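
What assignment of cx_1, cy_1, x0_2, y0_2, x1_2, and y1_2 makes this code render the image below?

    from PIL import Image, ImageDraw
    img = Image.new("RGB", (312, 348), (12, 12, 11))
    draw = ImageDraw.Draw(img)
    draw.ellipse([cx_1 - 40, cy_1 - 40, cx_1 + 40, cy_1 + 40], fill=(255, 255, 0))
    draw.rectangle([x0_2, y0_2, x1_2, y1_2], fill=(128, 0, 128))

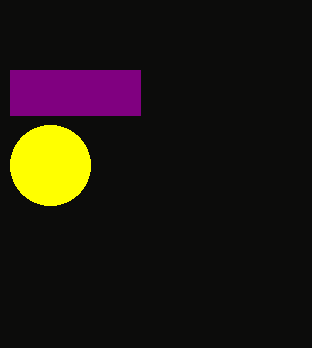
cx_1 = 50, cy_1 = 165, x0_2 = 10, y0_2 = 70, x1_2 = 140, y1_2 = 115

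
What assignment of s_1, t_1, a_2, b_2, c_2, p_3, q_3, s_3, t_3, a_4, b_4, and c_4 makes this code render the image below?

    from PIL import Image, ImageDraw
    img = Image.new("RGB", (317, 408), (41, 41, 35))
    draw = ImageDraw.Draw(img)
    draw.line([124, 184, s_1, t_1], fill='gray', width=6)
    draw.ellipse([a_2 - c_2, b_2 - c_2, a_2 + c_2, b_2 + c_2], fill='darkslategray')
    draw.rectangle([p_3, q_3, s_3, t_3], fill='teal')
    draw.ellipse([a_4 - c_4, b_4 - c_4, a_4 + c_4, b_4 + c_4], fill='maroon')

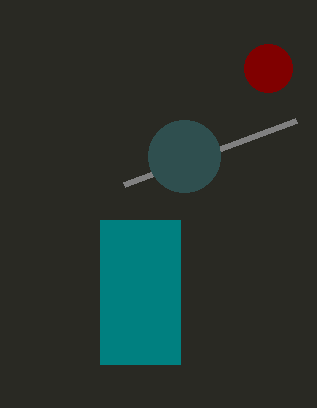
s_1 = 296; t_1 = 120; a_2 = 184; b_2 = 156; c_2 = 36; p_3 = 100; q_3 = 220; s_3 = 180; t_3 = 364; a_4 = 268; b_4 = 68; c_4 = 24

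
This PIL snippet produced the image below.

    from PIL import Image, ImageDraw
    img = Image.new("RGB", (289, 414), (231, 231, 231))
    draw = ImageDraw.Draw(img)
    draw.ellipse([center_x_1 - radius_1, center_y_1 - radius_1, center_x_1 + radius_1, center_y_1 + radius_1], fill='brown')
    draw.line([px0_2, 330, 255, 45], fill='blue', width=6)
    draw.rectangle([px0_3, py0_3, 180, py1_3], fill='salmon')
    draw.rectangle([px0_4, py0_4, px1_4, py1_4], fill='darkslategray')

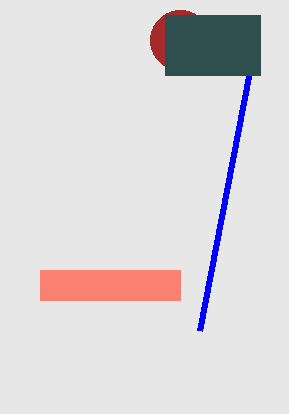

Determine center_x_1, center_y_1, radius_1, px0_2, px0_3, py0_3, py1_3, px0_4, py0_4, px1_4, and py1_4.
center_x_1 = 180; center_y_1 = 40; radius_1 = 30; px0_2 = 200; px0_3 = 40; py0_3 = 270; py1_3 = 300; px0_4 = 165; py0_4 = 15; px1_4 = 260; py1_4 = 75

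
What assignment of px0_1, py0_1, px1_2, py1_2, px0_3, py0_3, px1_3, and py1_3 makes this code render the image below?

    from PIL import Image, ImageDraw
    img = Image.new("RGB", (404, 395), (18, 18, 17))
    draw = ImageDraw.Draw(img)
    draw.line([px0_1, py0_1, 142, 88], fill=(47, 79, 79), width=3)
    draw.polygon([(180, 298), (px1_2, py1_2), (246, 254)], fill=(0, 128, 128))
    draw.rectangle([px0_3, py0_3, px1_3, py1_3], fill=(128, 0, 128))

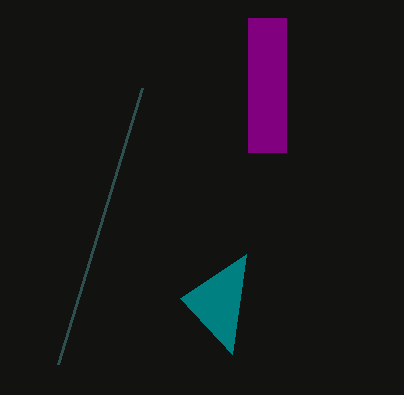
px0_1 = 58, py0_1 = 364, px1_2 = 232, py1_2 = 354, px0_3 = 248, py0_3 = 18, px1_3 = 286, py1_3 = 152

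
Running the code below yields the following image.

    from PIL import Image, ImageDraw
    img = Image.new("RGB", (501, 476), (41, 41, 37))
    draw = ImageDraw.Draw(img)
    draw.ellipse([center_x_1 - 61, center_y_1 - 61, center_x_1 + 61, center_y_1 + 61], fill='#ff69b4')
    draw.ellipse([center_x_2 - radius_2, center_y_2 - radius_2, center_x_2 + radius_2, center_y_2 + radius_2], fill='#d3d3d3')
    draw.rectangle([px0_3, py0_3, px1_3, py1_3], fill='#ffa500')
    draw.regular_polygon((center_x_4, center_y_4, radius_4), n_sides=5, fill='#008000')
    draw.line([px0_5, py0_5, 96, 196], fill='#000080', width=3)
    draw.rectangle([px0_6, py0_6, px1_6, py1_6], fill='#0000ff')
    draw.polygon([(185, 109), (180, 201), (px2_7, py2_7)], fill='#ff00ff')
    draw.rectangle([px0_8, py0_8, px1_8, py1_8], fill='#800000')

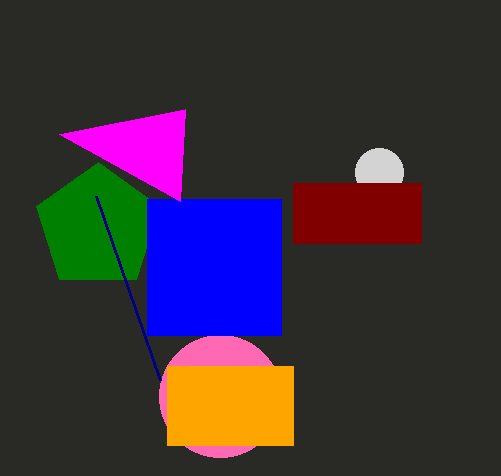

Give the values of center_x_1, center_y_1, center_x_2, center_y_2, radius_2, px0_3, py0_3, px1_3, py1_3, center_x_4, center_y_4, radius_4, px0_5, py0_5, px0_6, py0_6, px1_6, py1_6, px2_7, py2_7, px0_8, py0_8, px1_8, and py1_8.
center_x_1 = 220, center_y_1 = 396, center_x_2 = 379, center_y_2 = 172, radius_2 = 24, px0_3 = 167, py0_3 = 366, px1_3 = 293, py1_3 = 445, center_x_4 = 98, center_y_4 = 227, radius_4 = 65, px0_5 = 160, py0_5 = 380, px0_6 = 147, py0_6 = 199, px1_6 = 281, py1_6 = 335, px2_7 = 59, py2_7 = 134, px0_8 = 293, py0_8 = 183, px1_8 = 421, py1_8 = 243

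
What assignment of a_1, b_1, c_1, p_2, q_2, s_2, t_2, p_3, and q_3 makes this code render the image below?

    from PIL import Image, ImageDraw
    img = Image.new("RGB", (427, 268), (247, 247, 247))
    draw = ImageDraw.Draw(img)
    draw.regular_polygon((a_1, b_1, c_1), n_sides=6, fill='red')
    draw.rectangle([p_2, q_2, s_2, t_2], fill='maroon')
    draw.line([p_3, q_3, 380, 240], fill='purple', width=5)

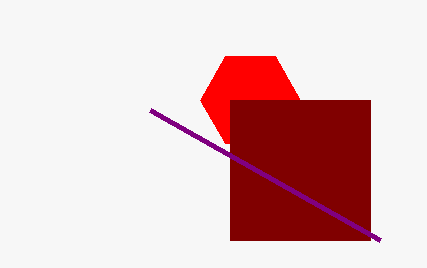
a_1 = 250; b_1 = 100; c_1 = 50; p_2 = 230; q_2 = 100; s_2 = 370; t_2 = 240; p_3 = 150; q_3 = 110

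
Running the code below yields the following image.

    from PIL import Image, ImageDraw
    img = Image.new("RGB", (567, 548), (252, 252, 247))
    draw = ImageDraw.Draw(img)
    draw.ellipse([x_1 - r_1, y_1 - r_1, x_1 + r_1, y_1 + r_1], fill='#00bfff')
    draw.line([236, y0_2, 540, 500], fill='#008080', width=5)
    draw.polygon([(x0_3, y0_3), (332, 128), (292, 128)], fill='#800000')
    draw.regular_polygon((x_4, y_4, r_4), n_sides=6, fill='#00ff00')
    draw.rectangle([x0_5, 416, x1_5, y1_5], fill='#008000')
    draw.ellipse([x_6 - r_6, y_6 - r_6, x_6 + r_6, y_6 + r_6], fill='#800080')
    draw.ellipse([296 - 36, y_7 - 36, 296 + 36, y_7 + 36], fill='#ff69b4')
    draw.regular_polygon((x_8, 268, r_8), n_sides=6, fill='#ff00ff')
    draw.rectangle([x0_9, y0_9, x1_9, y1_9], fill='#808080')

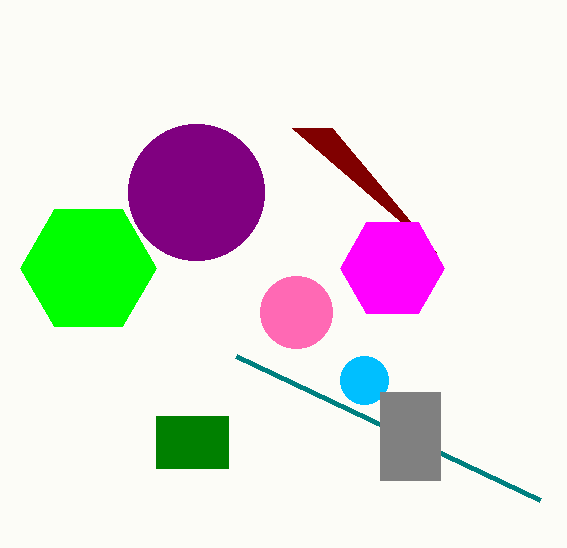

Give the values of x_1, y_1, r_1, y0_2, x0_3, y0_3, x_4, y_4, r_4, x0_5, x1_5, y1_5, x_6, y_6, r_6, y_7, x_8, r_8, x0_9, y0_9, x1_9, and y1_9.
x_1 = 364, y_1 = 380, r_1 = 24, y0_2 = 356, x0_3 = 436, y0_3 = 252, x_4 = 88, y_4 = 268, r_4 = 68, x0_5 = 156, x1_5 = 228, y1_5 = 468, x_6 = 196, y_6 = 192, r_6 = 68, y_7 = 312, x_8 = 392, r_8 = 52, x0_9 = 380, y0_9 = 392, x1_9 = 440, y1_9 = 480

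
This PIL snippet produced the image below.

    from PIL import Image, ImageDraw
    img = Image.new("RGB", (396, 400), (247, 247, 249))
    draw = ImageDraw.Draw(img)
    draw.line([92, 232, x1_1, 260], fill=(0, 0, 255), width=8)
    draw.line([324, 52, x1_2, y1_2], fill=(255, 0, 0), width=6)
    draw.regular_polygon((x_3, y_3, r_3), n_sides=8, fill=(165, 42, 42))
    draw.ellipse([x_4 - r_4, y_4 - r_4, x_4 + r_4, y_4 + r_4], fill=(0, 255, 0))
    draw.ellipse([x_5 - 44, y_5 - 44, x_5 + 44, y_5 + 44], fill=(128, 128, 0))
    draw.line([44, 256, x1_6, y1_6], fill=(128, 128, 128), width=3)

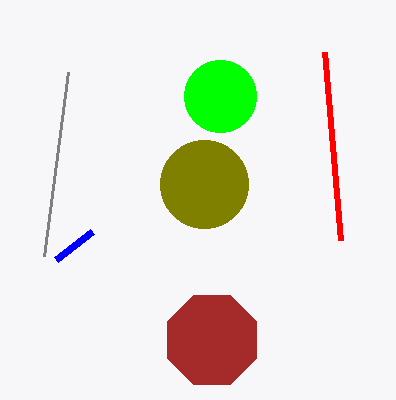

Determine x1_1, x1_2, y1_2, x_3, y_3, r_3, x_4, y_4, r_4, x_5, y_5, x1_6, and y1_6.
x1_1 = 56, x1_2 = 340, y1_2 = 240, x_3 = 212, y_3 = 340, r_3 = 48, x_4 = 220, y_4 = 96, r_4 = 36, x_5 = 204, y_5 = 184, x1_6 = 68, y1_6 = 72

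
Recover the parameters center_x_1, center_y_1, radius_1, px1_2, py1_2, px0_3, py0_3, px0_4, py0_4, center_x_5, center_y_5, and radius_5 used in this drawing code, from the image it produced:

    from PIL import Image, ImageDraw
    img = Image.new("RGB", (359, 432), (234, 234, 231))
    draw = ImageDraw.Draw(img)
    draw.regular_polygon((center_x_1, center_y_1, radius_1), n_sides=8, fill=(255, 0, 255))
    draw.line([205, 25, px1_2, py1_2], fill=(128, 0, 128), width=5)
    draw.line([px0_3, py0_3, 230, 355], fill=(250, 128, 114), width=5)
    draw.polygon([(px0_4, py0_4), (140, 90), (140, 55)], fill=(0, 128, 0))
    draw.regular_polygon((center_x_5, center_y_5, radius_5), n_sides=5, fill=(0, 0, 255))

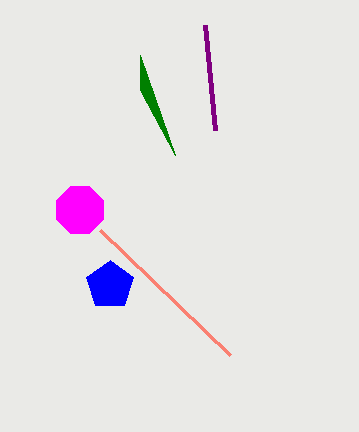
center_x_1 = 80
center_y_1 = 210
radius_1 = 25
px1_2 = 215
py1_2 = 130
px0_3 = 100
py0_3 = 230
px0_4 = 175
py0_4 = 155
center_x_5 = 110
center_y_5 = 285
radius_5 = 25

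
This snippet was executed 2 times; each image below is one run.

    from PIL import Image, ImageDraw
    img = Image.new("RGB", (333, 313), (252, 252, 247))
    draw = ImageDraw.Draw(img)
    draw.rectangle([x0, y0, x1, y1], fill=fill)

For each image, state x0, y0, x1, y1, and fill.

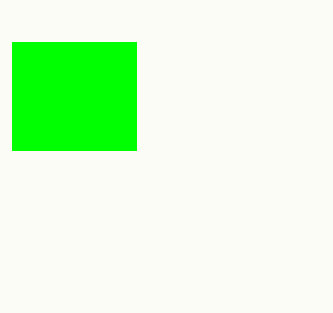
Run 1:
x0 = 12, y0 = 42, x1 = 136, y1 = 150, fill = 'lime'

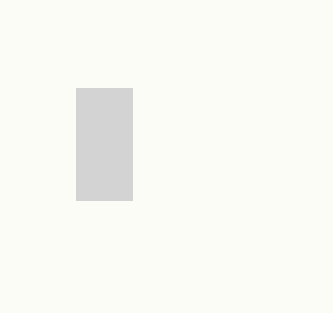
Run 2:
x0 = 76; y0 = 88; x1 = 132; y1 = 200; fill = 'lightgray'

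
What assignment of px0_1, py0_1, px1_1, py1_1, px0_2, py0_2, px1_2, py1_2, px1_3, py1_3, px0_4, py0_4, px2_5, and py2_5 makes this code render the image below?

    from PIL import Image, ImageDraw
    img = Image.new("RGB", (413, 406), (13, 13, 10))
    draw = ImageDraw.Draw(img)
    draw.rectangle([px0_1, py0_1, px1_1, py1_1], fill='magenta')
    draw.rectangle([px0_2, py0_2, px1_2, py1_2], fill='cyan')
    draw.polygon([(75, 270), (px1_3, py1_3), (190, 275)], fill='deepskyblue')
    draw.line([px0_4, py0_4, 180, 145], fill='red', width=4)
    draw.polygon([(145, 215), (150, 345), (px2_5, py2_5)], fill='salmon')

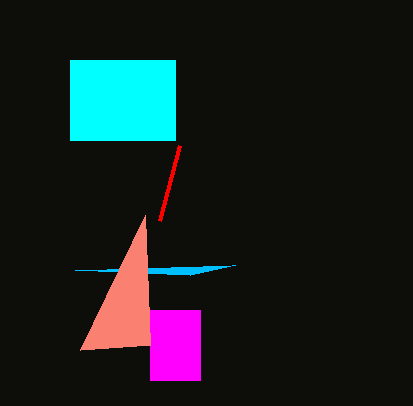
px0_1 = 150, py0_1 = 310, px1_1 = 200, py1_1 = 380, px0_2 = 70, py0_2 = 60, px1_2 = 175, py1_2 = 140, px1_3 = 235, py1_3 = 265, px0_4 = 160, py0_4 = 220, px2_5 = 80, py2_5 = 350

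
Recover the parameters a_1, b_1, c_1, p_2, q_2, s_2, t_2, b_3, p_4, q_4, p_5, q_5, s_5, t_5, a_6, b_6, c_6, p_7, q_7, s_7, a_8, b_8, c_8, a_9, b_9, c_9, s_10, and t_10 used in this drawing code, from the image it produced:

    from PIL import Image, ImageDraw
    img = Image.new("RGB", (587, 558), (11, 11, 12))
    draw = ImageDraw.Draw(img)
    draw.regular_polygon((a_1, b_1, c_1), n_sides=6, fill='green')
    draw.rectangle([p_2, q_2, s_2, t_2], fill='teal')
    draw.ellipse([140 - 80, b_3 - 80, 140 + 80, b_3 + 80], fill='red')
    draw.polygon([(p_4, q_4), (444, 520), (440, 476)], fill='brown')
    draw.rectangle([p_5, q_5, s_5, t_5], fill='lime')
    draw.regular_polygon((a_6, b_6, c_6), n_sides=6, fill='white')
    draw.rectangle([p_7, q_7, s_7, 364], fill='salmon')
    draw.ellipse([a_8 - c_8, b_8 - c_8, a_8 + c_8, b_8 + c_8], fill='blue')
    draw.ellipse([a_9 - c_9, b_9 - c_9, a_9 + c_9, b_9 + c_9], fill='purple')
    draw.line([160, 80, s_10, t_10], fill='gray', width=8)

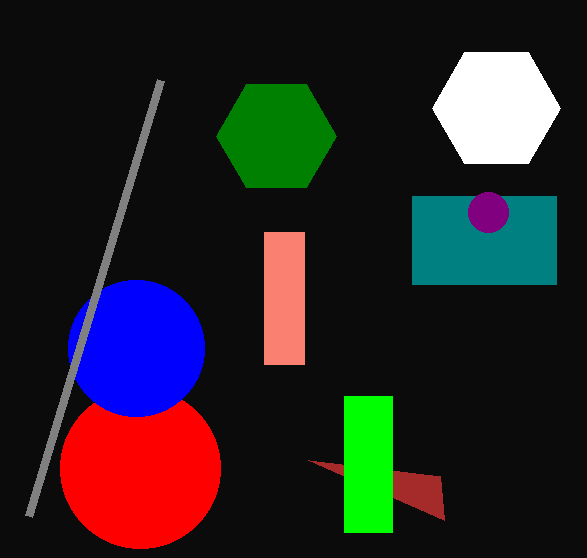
a_1 = 276, b_1 = 136, c_1 = 60, p_2 = 412, q_2 = 196, s_2 = 556, t_2 = 284, b_3 = 468, p_4 = 308, q_4 = 460, p_5 = 344, q_5 = 396, s_5 = 392, t_5 = 532, a_6 = 496, b_6 = 108, c_6 = 64, p_7 = 264, q_7 = 232, s_7 = 304, a_8 = 136, b_8 = 348, c_8 = 68, a_9 = 488, b_9 = 212, c_9 = 20, s_10 = 28, t_10 = 516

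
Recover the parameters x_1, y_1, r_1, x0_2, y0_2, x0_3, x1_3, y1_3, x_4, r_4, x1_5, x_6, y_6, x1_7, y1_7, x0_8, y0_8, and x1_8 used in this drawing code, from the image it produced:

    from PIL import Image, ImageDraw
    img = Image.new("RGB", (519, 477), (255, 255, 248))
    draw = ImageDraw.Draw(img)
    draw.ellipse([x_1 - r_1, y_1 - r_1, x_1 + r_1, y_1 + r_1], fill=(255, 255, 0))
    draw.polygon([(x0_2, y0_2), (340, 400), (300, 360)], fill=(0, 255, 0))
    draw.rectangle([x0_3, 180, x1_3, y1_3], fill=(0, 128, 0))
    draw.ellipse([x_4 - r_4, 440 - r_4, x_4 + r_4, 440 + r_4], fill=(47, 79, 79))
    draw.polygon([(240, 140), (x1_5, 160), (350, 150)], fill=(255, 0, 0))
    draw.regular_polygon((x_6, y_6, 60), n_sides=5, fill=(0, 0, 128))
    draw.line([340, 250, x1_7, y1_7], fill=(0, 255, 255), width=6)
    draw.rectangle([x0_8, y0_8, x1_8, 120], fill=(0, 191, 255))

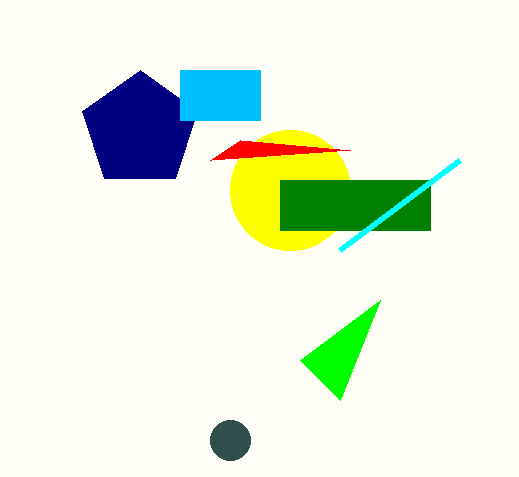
x_1 = 290, y_1 = 190, r_1 = 60, x0_2 = 380, y0_2 = 300, x0_3 = 280, x1_3 = 430, y1_3 = 230, x_4 = 230, r_4 = 20, x1_5 = 210, x_6 = 140, y_6 = 130, x1_7 = 460, y1_7 = 160, x0_8 = 180, y0_8 = 70, x1_8 = 260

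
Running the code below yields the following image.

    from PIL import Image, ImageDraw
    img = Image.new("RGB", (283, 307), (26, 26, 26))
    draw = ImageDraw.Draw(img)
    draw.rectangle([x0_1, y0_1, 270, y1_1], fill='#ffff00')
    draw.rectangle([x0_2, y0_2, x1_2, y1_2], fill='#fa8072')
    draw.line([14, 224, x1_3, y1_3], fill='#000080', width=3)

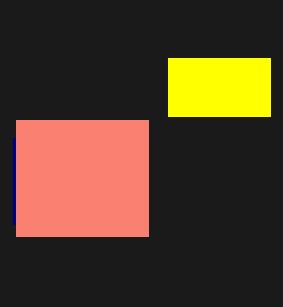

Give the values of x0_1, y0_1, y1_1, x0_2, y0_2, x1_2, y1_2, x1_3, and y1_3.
x0_1 = 168
y0_1 = 58
y1_1 = 116
x0_2 = 16
y0_2 = 120
x1_2 = 148
y1_2 = 236
x1_3 = 14
y1_3 = 138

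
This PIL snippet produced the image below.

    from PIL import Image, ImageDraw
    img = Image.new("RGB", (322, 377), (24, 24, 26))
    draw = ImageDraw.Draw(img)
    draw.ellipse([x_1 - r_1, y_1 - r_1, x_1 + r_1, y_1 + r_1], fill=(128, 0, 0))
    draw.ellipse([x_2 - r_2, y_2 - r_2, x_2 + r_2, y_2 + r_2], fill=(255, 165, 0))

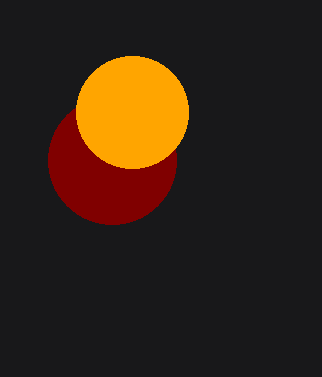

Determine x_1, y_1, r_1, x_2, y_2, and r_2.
x_1 = 112; y_1 = 160; r_1 = 64; x_2 = 132; y_2 = 112; r_2 = 56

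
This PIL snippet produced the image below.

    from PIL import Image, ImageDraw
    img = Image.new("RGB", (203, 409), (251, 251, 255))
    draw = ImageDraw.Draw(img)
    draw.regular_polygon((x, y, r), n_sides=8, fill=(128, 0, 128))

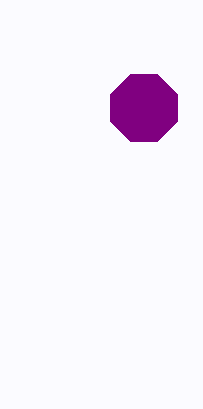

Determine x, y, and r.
x = 144
y = 108
r = 36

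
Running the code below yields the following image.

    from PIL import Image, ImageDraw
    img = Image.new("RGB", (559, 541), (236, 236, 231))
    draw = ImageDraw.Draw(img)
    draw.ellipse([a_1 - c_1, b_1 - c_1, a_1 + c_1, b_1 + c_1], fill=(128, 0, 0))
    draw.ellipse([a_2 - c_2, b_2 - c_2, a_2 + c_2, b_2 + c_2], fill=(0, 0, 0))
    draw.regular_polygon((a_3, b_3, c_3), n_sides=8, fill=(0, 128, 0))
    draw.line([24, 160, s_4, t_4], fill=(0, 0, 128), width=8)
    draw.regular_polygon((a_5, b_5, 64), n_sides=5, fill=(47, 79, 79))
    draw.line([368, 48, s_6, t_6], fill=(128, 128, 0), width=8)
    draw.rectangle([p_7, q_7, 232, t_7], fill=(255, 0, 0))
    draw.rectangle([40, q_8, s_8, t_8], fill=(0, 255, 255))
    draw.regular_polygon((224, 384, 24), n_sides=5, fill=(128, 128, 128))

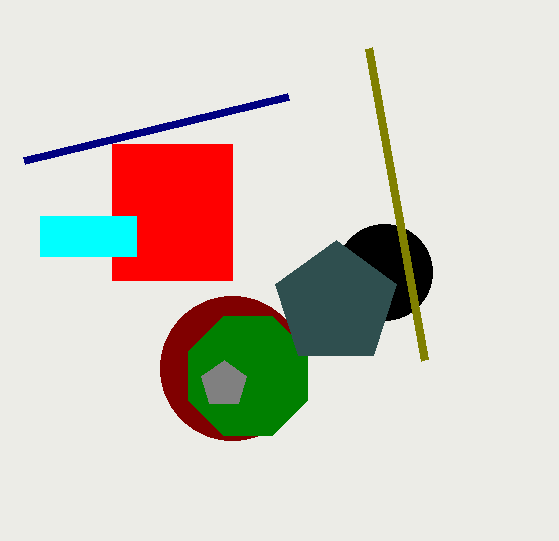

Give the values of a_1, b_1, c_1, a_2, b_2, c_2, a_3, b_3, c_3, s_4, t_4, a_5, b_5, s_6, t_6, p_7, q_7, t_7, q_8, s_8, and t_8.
a_1 = 232, b_1 = 368, c_1 = 72, a_2 = 384, b_2 = 272, c_2 = 48, a_3 = 248, b_3 = 376, c_3 = 64, s_4 = 288, t_4 = 96, a_5 = 336, b_5 = 304, s_6 = 424, t_6 = 360, p_7 = 112, q_7 = 144, t_7 = 280, q_8 = 216, s_8 = 136, t_8 = 256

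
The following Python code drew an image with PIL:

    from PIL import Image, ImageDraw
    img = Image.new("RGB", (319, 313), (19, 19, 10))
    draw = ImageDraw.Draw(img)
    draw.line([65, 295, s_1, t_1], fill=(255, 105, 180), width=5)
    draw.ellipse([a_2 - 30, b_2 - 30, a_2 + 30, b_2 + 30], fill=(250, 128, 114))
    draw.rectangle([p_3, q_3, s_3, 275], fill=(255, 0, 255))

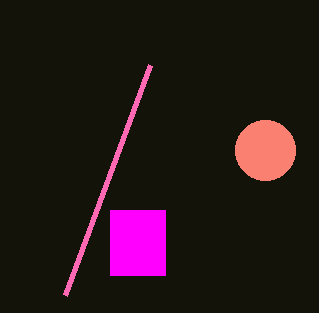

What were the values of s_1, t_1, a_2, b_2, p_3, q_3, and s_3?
s_1 = 150, t_1 = 65, a_2 = 265, b_2 = 150, p_3 = 110, q_3 = 210, s_3 = 165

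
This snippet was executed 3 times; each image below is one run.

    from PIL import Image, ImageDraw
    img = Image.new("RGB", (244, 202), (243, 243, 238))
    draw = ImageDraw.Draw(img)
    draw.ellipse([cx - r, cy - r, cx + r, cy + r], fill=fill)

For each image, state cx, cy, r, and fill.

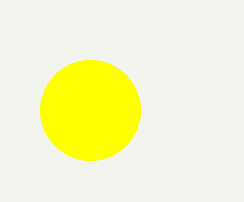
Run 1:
cx = 90; cy = 110; r = 50; fill = 'yellow'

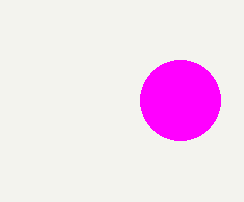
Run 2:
cx = 180
cy = 100
r = 40
fill = 'magenta'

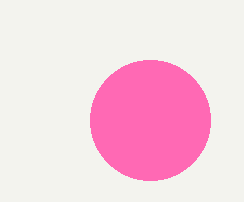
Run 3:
cx = 150
cy = 120
r = 60
fill = 'hotpink'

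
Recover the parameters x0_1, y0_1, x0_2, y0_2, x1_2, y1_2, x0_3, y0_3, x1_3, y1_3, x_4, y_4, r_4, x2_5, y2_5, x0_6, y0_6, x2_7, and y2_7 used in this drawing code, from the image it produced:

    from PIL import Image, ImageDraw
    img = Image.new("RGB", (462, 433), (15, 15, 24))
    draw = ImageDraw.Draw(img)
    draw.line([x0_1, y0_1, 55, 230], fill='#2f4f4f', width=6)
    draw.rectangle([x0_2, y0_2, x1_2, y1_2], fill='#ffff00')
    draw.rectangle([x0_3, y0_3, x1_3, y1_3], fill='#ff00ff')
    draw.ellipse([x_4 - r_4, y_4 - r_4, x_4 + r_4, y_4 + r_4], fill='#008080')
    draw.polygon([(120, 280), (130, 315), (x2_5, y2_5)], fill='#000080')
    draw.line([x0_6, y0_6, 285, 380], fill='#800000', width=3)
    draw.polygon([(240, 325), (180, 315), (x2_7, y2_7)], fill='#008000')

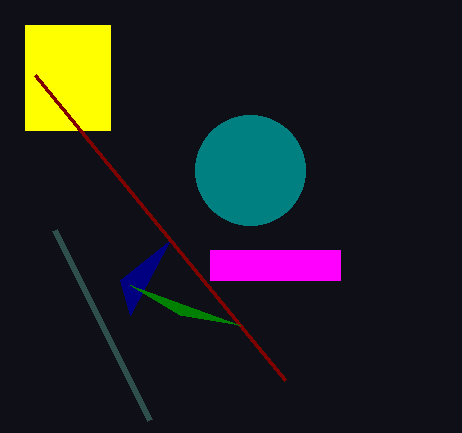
x0_1 = 150; y0_1 = 420; x0_2 = 25; y0_2 = 25; x1_2 = 110; y1_2 = 130; x0_3 = 210; y0_3 = 250; x1_3 = 340; y1_3 = 280; x_4 = 250; y_4 = 170; r_4 = 55; x2_5 = 170; y2_5 = 240; x0_6 = 35; y0_6 = 75; x2_7 = 130; y2_7 = 285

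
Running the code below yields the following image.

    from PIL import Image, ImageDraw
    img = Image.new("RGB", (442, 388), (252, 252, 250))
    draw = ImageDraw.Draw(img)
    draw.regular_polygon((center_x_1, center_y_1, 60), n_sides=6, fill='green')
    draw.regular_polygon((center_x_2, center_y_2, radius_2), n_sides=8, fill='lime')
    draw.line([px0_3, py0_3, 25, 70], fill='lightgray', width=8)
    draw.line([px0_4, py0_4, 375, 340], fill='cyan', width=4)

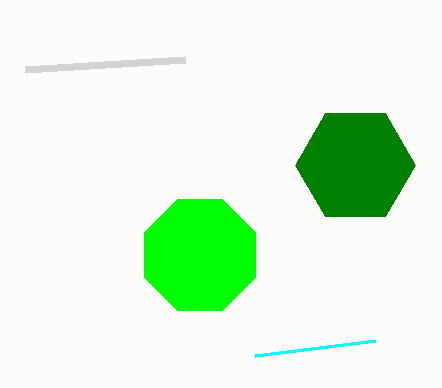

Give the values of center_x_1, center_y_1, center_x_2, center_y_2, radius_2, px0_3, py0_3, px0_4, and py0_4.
center_x_1 = 355; center_y_1 = 165; center_x_2 = 200; center_y_2 = 255; radius_2 = 60; px0_3 = 185; py0_3 = 60; px0_4 = 255; py0_4 = 355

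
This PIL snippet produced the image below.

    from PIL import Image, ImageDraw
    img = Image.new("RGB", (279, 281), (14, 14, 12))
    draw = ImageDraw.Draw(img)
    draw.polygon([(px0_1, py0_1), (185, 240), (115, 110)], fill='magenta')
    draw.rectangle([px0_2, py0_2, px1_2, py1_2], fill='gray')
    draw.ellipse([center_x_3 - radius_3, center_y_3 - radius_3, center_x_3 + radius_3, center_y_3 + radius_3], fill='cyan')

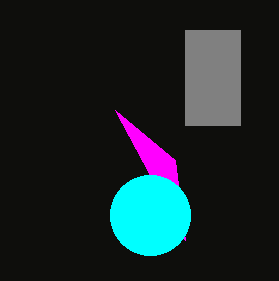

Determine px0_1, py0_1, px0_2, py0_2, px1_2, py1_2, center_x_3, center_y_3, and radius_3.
px0_1 = 175
py0_1 = 160
px0_2 = 185
py0_2 = 30
px1_2 = 240
py1_2 = 125
center_x_3 = 150
center_y_3 = 215
radius_3 = 40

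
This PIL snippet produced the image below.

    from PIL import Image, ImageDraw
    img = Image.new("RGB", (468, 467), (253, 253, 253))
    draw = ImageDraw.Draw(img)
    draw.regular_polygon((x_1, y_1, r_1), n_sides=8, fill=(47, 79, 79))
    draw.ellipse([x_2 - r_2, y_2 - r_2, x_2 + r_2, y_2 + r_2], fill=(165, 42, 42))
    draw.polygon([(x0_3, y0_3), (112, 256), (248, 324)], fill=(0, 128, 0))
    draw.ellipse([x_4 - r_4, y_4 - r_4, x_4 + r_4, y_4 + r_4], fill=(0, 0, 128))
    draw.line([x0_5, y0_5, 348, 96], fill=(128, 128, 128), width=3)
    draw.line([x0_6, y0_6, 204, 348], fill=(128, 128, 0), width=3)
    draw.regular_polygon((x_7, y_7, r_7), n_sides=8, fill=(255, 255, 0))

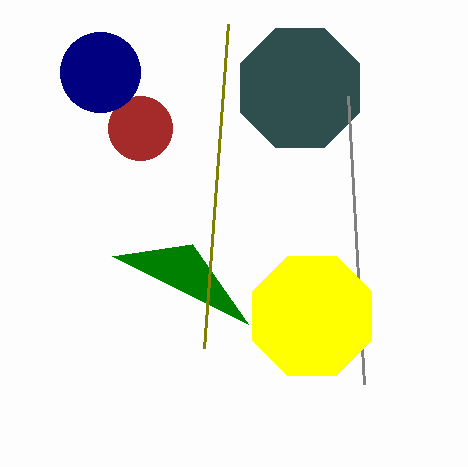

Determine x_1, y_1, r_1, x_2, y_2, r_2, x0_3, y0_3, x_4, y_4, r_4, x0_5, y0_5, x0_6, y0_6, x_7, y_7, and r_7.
x_1 = 300; y_1 = 88; r_1 = 64; x_2 = 140; y_2 = 128; r_2 = 32; x0_3 = 192; y0_3 = 244; x_4 = 100; y_4 = 72; r_4 = 40; x0_5 = 364; y0_5 = 384; x0_6 = 228; y0_6 = 24; x_7 = 312; y_7 = 316; r_7 = 64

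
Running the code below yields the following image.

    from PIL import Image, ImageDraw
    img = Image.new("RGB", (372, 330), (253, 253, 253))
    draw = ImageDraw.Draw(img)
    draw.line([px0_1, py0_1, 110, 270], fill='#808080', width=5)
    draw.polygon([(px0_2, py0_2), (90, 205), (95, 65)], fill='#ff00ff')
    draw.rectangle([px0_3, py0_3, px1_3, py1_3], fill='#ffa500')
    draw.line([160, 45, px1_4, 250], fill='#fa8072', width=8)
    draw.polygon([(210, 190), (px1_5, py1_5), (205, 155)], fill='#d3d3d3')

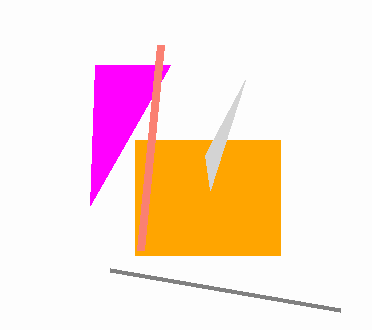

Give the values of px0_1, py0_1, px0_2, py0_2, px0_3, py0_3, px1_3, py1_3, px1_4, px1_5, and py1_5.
px0_1 = 340; py0_1 = 310; px0_2 = 170; py0_2 = 65; px0_3 = 135; py0_3 = 140; px1_3 = 280; py1_3 = 255; px1_4 = 140; px1_5 = 245; py1_5 = 80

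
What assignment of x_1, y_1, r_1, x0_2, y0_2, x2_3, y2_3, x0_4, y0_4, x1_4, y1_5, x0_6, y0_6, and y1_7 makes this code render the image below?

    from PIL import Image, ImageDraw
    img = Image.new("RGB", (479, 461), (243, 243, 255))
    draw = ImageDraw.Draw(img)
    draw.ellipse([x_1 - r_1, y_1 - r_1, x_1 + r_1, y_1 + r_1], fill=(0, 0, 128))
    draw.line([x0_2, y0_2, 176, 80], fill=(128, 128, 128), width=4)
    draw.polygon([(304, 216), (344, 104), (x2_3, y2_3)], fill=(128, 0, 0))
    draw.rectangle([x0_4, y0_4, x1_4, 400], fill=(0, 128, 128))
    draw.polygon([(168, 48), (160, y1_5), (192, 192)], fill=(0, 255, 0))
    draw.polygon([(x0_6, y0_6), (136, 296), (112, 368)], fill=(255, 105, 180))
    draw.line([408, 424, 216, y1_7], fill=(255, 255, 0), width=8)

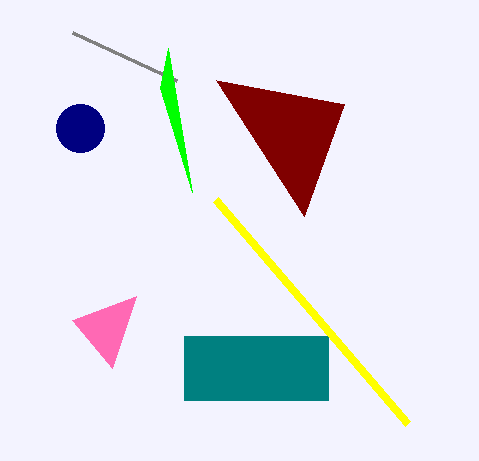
x_1 = 80; y_1 = 128; r_1 = 24; x0_2 = 72; y0_2 = 32; x2_3 = 216; y2_3 = 80; x0_4 = 184; y0_4 = 336; x1_4 = 328; y1_5 = 88; x0_6 = 72; y0_6 = 320; y1_7 = 200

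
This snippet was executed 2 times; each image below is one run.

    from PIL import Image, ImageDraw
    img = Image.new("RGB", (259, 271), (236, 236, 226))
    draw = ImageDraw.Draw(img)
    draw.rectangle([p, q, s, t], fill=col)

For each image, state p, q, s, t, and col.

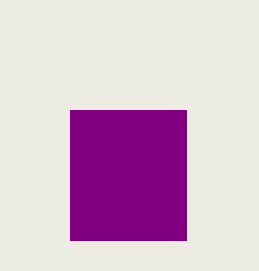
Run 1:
p = 70; q = 110; s = 186; t = 240; col = 'purple'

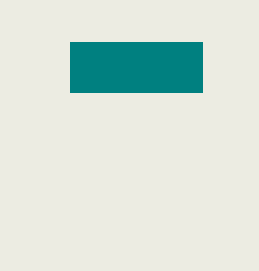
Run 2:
p = 70, q = 42, s = 202, t = 92, col = 'teal'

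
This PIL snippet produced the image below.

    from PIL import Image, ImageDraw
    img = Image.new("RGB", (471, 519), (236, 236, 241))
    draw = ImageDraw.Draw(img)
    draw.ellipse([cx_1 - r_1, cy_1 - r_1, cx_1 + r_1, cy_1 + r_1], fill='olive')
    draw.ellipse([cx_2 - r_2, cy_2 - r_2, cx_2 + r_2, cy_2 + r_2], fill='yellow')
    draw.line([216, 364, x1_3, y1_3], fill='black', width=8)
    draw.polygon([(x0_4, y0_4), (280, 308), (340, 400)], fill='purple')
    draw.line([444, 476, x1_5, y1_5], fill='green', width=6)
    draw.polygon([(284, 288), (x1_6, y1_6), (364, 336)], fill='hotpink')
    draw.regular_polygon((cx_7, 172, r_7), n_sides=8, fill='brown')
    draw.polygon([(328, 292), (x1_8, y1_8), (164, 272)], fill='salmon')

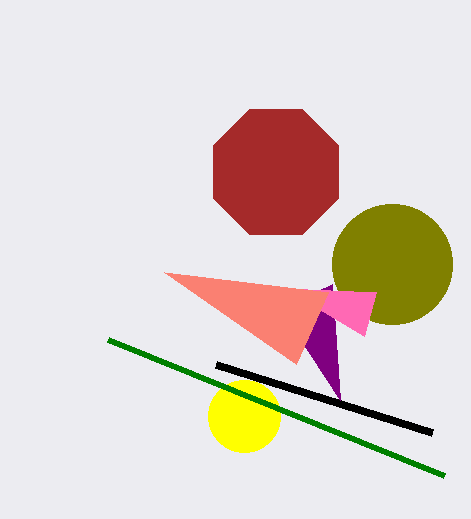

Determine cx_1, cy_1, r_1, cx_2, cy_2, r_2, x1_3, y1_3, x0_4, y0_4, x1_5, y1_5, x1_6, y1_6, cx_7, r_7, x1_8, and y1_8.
cx_1 = 392
cy_1 = 264
r_1 = 60
cx_2 = 244
cy_2 = 416
r_2 = 36
x1_3 = 432
y1_3 = 432
x0_4 = 332
y0_4 = 284
x1_5 = 108
y1_5 = 340
x1_6 = 376
y1_6 = 292
cx_7 = 276
r_7 = 68
x1_8 = 296
y1_8 = 364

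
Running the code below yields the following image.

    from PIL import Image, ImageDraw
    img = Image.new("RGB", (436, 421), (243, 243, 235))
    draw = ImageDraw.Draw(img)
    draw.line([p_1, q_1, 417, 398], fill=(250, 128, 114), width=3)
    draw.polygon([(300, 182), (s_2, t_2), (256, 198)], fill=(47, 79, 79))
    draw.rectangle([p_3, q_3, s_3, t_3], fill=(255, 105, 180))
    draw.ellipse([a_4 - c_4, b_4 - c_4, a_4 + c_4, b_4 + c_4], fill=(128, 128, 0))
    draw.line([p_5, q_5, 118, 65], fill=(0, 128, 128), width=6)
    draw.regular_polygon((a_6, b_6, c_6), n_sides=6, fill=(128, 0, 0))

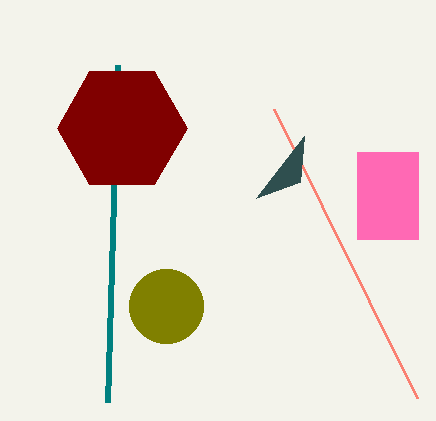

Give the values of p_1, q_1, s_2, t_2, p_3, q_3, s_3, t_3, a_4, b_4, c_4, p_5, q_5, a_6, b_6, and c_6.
p_1 = 274
q_1 = 109
s_2 = 304
t_2 = 136
p_3 = 357
q_3 = 152
s_3 = 418
t_3 = 239
a_4 = 166
b_4 = 306
c_4 = 37
p_5 = 108
q_5 = 402
a_6 = 122
b_6 = 128
c_6 = 65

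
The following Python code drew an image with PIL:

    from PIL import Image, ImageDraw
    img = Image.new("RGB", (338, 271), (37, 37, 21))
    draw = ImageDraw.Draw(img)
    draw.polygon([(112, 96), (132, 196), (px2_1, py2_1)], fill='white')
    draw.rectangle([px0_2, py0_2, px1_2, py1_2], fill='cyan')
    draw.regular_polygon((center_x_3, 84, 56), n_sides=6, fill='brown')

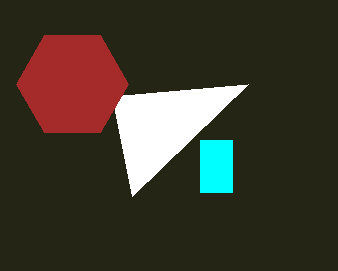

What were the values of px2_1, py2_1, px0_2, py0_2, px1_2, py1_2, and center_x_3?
px2_1 = 248, py2_1 = 84, px0_2 = 200, py0_2 = 140, px1_2 = 232, py1_2 = 192, center_x_3 = 72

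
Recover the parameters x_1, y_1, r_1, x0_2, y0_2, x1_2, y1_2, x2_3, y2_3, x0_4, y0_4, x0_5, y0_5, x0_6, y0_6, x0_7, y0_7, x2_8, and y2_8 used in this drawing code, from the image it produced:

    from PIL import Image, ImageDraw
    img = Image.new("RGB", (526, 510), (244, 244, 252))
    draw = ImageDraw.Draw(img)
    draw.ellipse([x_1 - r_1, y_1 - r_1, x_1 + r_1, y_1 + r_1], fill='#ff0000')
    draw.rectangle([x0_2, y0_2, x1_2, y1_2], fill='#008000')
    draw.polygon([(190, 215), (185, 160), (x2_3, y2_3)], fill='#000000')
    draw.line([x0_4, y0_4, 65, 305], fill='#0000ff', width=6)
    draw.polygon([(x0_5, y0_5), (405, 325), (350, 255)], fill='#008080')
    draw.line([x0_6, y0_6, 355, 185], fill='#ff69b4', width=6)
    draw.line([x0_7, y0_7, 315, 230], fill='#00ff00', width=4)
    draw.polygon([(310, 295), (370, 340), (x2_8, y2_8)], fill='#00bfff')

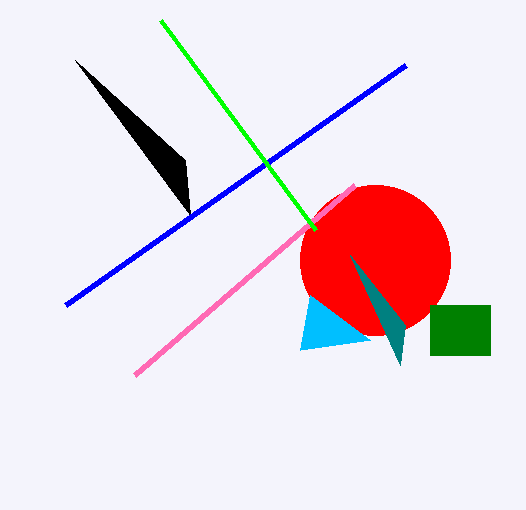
x_1 = 375
y_1 = 260
r_1 = 75
x0_2 = 430
y0_2 = 305
x1_2 = 490
y1_2 = 355
x2_3 = 75
y2_3 = 60
x0_4 = 405
y0_4 = 65
x0_5 = 400
y0_5 = 365
x0_6 = 135
y0_6 = 375
x0_7 = 160
y0_7 = 20
x2_8 = 300
y2_8 = 350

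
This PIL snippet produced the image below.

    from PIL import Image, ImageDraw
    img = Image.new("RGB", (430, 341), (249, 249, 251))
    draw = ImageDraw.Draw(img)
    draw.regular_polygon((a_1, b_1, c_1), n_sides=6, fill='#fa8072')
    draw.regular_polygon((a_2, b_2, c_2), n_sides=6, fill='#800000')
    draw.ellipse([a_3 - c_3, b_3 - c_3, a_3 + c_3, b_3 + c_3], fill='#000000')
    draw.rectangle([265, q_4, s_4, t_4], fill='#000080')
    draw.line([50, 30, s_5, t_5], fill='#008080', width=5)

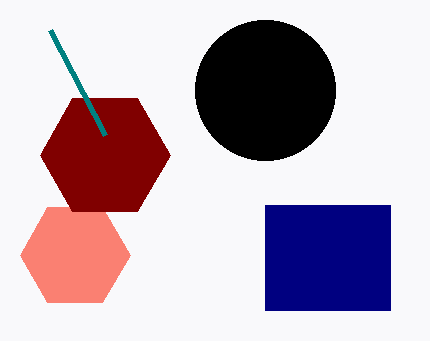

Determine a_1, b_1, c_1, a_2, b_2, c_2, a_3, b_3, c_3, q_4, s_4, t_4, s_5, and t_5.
a_1 = 75, b_1 = 255, c_1 = 55, a_2 = 105, b_2 = 155, c_2 = 65, a_3 = 265, b_3 = 90, c_3 = 70, q_4 = 205, s_4 = 390, t_4 = 310, s_5 = 105, t_5 = 135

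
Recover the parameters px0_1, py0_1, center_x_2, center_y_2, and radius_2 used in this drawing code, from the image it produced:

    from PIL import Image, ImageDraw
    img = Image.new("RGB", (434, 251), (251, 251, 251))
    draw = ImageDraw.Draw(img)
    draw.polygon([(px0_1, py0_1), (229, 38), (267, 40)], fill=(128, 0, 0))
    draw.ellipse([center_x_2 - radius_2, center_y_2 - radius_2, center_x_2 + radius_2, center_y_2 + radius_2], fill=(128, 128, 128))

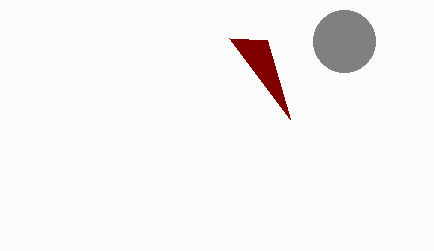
px0_1 = 290; py0_1 = 119; center_x_2 = 344; center_y_2 = 41; radius_2 = 31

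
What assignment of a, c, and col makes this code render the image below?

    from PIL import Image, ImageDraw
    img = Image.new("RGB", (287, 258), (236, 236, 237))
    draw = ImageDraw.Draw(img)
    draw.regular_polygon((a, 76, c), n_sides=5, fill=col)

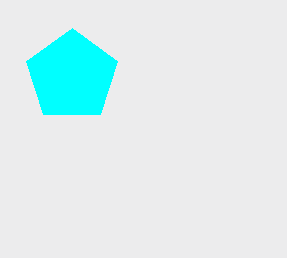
a = 72
c = 48
col = 'cyan'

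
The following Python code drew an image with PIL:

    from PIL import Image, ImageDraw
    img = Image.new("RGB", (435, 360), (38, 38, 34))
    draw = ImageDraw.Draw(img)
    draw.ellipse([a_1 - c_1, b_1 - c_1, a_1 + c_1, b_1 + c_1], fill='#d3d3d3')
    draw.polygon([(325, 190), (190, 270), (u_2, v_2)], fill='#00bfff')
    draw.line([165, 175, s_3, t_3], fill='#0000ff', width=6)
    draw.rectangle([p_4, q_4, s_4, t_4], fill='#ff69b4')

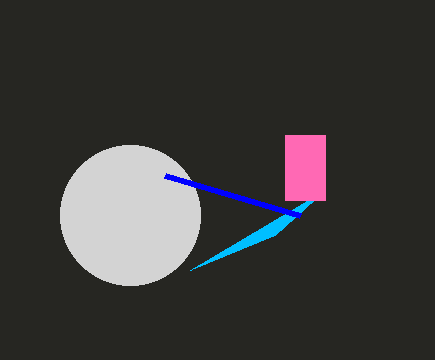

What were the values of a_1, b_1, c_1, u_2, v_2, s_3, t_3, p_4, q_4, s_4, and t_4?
a_1 = 130
b_1 = 215
c_1 = 70
u_2 = 275
v_2 = 235
s_3 = 300
t_3 = 215
p_4 = 285
q_4 = 135
s_4 = 325
t_4 = 200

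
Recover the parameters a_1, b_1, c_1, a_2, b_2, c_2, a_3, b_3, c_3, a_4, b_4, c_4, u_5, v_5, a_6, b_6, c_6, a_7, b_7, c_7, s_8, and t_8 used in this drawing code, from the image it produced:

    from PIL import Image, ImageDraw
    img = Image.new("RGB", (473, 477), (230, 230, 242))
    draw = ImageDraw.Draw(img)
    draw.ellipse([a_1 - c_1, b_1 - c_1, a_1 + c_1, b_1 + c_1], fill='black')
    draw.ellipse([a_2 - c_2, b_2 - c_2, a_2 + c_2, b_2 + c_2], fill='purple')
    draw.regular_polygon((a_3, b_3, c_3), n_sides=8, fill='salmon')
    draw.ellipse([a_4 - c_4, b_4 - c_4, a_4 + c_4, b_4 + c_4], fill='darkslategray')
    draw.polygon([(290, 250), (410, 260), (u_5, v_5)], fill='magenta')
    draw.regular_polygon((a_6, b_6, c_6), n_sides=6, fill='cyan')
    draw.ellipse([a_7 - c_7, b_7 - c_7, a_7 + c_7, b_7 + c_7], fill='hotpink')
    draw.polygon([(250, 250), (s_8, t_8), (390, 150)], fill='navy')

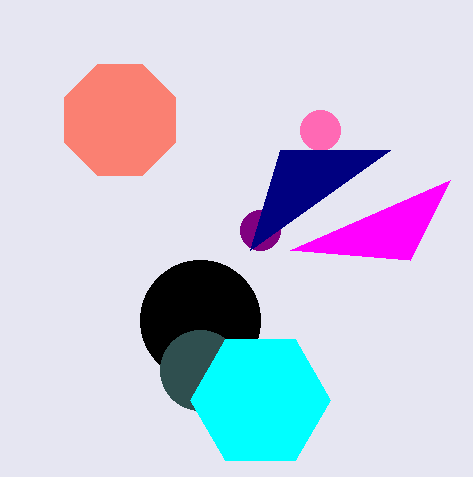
a_1 = 200; b_1 = 320; c_1 = 60; a_2 = 260; b_2 = 230; c_2 = 20; a_3 = 120; b_3 = 120; c_3 = 60; a_4 = 200; b_4 = 370; c_4 = 40; u_5 = 450; v_5 = 180; a_6 = 260; b_6 = 400; c_6 = 70; a_7 = 320; b_7 = 130; c_7 = 20; s_8 = 280; t_8 = 150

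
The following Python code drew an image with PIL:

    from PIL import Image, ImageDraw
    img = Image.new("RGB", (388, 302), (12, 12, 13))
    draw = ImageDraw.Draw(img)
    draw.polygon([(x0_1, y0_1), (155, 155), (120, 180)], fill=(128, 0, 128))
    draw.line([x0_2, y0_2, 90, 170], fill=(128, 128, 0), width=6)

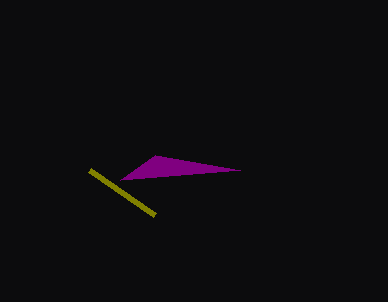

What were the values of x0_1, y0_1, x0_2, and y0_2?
x0_1 = 240; y0_1 = 170; x0_2 = 155; y0_2 = 215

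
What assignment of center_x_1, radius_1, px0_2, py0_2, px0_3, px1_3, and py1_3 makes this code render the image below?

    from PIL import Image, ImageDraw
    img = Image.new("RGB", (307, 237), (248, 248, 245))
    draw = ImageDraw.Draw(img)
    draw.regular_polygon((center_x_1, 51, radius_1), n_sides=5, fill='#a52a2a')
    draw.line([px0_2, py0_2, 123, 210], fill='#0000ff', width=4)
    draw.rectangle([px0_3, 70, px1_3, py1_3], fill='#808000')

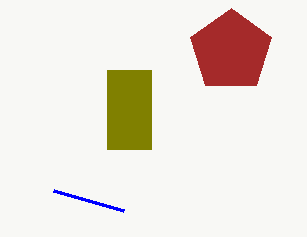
center_x_1 = 231; radius_1 = 43; px0_2 = 53; py0_2 = 190; px0_3 = 107; px1_3 = 151; py1_3 = 149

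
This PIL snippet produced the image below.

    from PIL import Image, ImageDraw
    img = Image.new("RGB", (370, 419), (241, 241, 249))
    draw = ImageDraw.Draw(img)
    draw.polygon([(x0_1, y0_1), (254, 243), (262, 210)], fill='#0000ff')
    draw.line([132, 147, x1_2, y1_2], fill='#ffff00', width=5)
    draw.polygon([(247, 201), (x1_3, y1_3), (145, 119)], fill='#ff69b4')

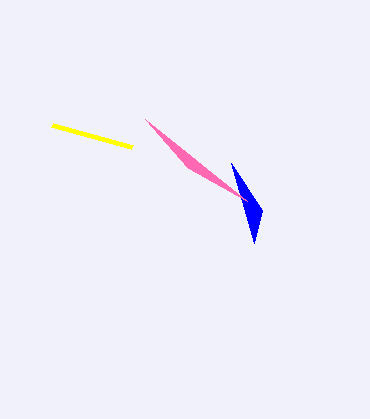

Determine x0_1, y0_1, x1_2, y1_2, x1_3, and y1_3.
x0_1 = 231
y0_1 = 163
x1_2 = 52
y1_2 = 125
x1_3 = 188
y1_3 = 168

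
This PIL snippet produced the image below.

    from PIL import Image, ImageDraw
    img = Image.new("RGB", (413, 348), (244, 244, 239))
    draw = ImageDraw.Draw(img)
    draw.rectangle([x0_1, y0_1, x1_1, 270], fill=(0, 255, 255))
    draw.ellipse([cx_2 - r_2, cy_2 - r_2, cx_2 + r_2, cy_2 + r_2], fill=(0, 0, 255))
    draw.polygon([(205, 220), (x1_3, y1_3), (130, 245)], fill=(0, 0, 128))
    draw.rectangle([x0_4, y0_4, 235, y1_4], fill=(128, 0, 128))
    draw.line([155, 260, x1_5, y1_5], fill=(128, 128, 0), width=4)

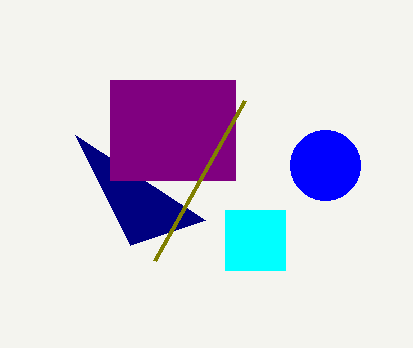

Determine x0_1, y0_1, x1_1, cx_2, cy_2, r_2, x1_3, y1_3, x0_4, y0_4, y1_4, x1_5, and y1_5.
x0_1 = 225; y0_1 = 210; x1_1 = 285; cx_2 = 325; cy_2 = 165; r_2 = 35; x1_3 = 75; y1_3 = 135; x0_4 = 110; y0_4 = 80; y1_4 = 180; x1_5 = 245; y1_5 = 100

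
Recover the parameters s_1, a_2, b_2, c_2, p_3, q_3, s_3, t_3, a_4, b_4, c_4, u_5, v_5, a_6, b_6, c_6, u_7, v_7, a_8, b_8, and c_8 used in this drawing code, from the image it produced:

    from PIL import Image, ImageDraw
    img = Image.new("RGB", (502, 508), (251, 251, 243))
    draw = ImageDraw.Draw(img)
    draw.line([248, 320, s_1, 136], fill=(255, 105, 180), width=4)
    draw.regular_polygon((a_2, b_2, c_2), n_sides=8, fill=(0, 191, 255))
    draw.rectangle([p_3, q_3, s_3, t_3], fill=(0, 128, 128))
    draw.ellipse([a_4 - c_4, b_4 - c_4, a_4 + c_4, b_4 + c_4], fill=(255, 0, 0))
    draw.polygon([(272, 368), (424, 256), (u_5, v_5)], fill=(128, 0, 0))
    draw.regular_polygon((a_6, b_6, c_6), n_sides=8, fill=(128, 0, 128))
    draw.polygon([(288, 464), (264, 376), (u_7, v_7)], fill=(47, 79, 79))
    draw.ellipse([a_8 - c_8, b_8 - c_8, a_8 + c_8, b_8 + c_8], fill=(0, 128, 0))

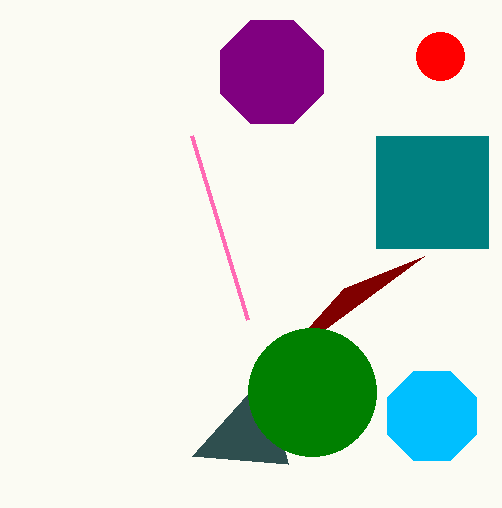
s_1 = 192
a_2 = 432
b_2 = 416
c_2 = 48
p_3 = 376
q_3 = 136
s_3 = 488
t_3 = 248
a_4 = 440
b_4 = 56
c_4 = 24
u_5 = 344
v_5 = 288
a_6 = 272
b_6 = 72
c_6 = 56
u_7 = 192
v_7 = 456
a_8 = 312
b_8 = 392
c_8 = 64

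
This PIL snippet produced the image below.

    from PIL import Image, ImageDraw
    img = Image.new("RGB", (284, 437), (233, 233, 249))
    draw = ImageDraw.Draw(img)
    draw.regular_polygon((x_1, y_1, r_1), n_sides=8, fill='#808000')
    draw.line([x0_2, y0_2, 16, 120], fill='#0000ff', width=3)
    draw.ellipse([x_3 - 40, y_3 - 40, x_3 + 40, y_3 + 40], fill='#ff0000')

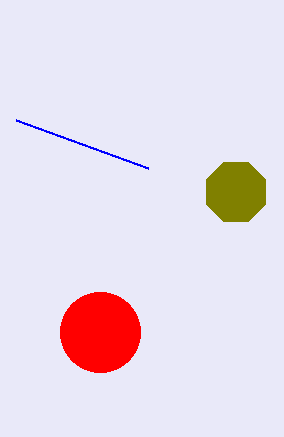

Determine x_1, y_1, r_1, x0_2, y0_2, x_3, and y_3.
x_1 = 236; y_1 = 192; r_1 = 32; x0_2 = 148; y0_2 = 168; x_3 = 100; y_3 = 332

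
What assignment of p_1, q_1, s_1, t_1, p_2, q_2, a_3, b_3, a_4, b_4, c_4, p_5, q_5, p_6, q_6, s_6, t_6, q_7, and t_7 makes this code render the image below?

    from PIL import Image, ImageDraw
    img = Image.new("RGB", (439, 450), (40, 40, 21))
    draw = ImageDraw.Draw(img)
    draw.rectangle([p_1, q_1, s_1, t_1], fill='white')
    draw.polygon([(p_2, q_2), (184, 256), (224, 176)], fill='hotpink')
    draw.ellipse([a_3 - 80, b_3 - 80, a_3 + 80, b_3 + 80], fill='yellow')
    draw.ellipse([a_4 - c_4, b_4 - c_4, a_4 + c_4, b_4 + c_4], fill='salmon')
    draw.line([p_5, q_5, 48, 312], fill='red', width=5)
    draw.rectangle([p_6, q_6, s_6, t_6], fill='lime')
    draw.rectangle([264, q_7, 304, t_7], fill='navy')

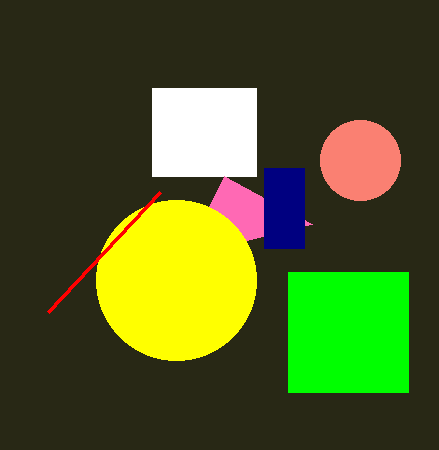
p_1 = 152
q_1 = 88
s_1 = 256
t_1 = 176
p_2 = 312
q_2 = 224
a_3 = 176
b_3 = 280
a_4 = 360
b_4 = 160
c_4 = 40
p_5 = 160
q_5 = 192
p_6 = 288
q_6 = 272
s_6 = 408
t_6 = 392
q_7 = 168
t_7 = 248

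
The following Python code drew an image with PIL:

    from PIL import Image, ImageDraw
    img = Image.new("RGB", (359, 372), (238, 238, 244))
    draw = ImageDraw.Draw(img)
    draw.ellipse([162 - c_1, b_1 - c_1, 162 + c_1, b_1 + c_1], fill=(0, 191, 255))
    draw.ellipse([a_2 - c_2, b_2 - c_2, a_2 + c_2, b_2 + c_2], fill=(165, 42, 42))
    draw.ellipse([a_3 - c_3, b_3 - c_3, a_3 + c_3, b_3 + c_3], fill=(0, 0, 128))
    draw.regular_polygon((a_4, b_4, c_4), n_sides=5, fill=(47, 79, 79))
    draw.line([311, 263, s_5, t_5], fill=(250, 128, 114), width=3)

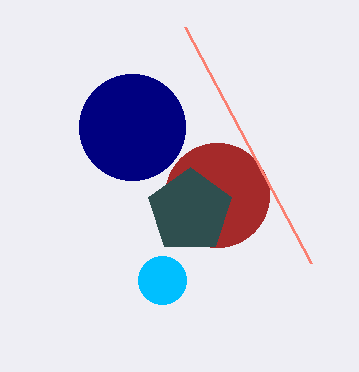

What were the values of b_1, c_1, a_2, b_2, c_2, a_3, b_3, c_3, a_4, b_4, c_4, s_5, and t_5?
b_1 = 280; c_1 = 24; a_2 = 217; b_2 = 195; c_2 = 52; a_3 = 132; b_3 = 127; c_3 = 53; a_4 = 190; b_4 = 211; c_4 = 44; s_5 = 185; t_5 = 27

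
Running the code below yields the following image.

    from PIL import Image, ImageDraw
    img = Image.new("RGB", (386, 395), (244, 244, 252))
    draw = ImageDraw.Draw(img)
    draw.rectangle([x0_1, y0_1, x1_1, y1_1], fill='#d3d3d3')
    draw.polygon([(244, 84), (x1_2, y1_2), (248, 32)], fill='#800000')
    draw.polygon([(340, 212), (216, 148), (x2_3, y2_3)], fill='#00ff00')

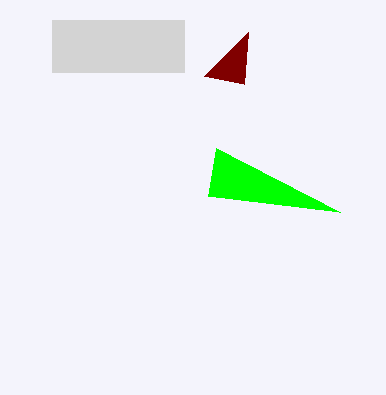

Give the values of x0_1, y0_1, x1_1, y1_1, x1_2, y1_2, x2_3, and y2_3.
x0_1 = 52
y0_1 = 20
x1_1 = 184
y1_1 = 72
x1_2 = 204
y1_2 = 76
x2_3 = 208
y2_3 = 196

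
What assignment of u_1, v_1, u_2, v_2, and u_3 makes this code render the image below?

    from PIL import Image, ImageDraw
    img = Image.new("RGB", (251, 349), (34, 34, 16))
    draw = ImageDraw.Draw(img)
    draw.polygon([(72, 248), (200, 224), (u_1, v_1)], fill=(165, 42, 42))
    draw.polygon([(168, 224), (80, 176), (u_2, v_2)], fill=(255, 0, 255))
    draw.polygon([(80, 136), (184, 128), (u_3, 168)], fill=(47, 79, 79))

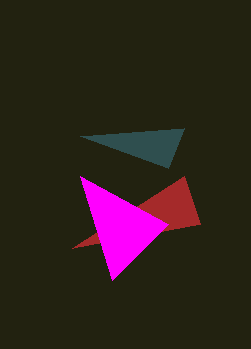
u_1 = 184; v_1 = 176; u_2 = 112; v_2 = 280; u_3 = 168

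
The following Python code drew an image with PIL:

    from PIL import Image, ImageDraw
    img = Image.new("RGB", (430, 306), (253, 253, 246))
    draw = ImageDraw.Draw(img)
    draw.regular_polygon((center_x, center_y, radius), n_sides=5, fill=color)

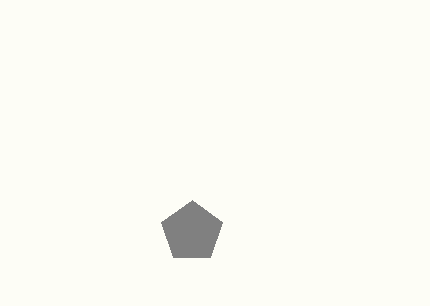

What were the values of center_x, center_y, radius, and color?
center_x = 192, center_y = 232, radius = 32, color = 'gray'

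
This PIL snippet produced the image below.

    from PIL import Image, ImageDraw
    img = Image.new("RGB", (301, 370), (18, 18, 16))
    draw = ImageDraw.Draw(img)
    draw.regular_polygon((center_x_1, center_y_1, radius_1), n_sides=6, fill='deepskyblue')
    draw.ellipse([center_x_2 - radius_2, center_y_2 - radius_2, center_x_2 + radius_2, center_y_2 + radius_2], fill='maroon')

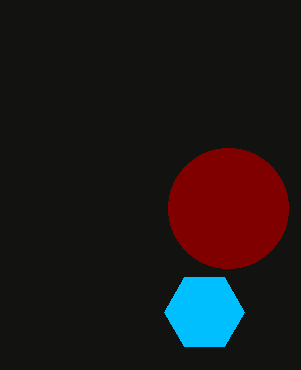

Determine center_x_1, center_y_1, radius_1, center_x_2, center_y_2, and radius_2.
center_x_1 = 204; center_y_1 = 312; radius_1 = 40; center_x_2 = 228; center_y_2 = 208; radius_2 = 60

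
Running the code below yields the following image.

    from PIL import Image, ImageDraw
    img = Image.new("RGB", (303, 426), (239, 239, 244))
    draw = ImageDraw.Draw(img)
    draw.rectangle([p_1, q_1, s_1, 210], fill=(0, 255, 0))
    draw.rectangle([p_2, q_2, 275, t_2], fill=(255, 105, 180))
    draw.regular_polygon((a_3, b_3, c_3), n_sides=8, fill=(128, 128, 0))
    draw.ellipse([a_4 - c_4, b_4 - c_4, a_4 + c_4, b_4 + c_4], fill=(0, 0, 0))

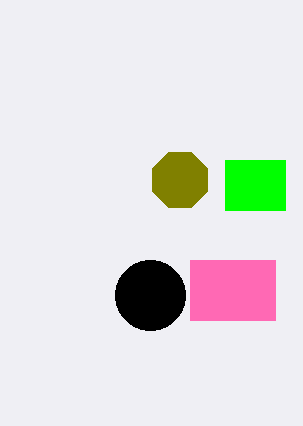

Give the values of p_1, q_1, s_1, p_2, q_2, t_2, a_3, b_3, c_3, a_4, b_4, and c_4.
p_1 = 225, q_1 = 160, s_1 = 285, p_2 = 190, q_2 = 260, t_2 = 320, a_3 = 180, b_3 = 180, c_3 = 30, a_4 = 150, b_4 = 295, c_4 = 35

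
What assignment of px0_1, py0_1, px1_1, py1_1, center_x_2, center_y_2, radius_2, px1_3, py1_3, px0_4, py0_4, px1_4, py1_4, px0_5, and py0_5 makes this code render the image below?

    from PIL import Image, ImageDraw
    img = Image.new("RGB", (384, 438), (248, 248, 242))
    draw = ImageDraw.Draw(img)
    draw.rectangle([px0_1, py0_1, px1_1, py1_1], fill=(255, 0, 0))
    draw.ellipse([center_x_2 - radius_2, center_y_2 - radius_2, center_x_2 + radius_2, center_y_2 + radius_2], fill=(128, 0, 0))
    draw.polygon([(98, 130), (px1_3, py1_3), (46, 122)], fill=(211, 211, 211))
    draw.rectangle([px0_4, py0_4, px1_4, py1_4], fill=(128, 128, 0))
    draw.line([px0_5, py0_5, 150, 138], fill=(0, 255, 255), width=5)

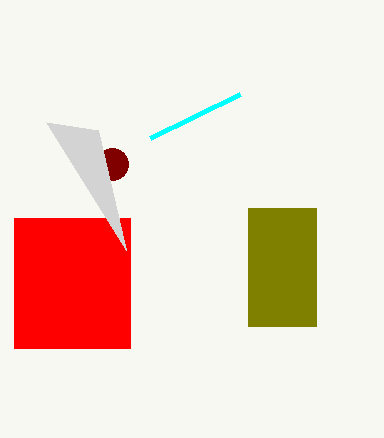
px0_1 = 14
py0_1 = 218
px1_1 = 130
py1_1 = 348
center_x_2 = 112
center_y_2 = 164
radius_2 = 16
px1_3 = 126
py1_3 = 250
px0_4 = 248
py0_4 = 208
px1_4 = 316
py1_4 = 326
px0_5 = 240
py0_5 = 94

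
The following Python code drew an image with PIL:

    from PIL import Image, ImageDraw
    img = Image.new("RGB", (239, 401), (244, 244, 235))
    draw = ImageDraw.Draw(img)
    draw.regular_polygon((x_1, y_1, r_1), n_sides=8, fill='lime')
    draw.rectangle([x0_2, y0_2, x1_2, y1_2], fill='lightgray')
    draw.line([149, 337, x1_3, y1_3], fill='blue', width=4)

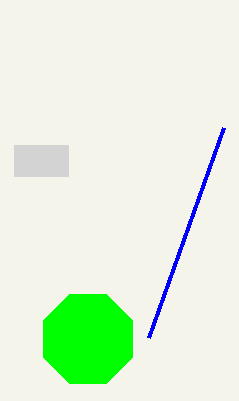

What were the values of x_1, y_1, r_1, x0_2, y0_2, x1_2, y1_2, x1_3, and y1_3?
x_1 = 88, y_1 = 339, r_1 = 48, x0_2 = 14, y0_2 = 145, x1_2 = 68, y1_2 = 176, x1_3 = 224, y1_3 = 127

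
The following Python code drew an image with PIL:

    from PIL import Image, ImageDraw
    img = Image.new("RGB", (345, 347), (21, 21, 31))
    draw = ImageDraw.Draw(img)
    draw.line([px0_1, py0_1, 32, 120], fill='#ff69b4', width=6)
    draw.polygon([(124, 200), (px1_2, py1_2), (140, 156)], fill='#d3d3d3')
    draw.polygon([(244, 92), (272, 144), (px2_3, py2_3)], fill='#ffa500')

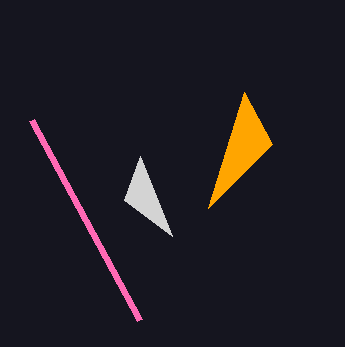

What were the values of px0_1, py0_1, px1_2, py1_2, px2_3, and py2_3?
px0_1 = 140
py0_1 = 320
px1_2 = 172
py1_2 = 236
px2_3 = 208
py2_3 = 208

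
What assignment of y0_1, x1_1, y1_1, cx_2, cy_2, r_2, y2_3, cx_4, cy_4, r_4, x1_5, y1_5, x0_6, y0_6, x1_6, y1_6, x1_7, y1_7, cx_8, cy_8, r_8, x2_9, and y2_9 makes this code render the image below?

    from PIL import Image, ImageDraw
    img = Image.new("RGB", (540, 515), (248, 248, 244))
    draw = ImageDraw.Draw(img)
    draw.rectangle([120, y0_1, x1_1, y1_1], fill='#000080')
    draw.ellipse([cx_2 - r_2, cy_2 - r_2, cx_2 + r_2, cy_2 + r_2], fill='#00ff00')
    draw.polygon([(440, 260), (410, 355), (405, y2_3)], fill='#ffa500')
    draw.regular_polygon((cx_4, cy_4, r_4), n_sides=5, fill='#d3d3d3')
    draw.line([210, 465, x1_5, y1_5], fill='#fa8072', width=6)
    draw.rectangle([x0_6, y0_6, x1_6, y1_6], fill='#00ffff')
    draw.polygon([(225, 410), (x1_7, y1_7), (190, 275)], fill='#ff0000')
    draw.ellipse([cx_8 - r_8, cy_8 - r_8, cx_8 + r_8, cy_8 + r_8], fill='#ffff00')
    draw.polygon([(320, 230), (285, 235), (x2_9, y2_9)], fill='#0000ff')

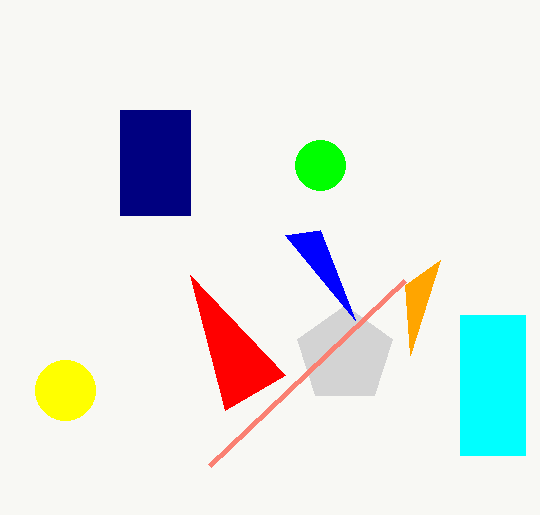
y0_1 = 110, x1_1 = 190, y1_1 = 215, cx_2 = 320, cy_2 = 165, r_2 = 25, y2_3 = 285, cx_4 = 345, cy_4 = 355, r_4 = 50, x1_5 = 405, y1_5 = 280, x0_6 = 460, y0_6 = 315, x1_6 = 525, y1_6 = 455, x1_7 = 285, y1_7 = 375, cx_8 = 65, cy_8 = 390, r_8 = 30, x2_9 = 355, y2_9 = 320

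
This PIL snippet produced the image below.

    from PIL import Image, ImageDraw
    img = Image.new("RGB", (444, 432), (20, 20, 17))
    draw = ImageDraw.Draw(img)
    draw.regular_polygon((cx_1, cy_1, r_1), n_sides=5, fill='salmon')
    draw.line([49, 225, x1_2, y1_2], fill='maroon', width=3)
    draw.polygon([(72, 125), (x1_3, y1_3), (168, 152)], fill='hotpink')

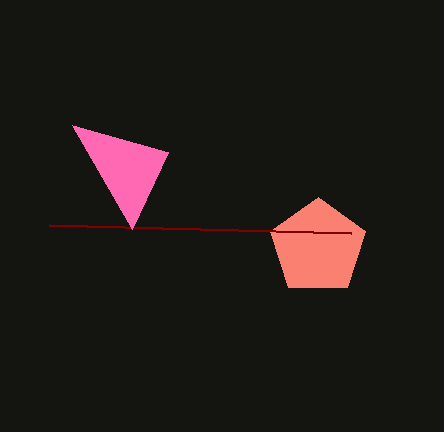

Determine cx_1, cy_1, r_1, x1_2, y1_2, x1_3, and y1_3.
cx_1 = 318; cy_1 = 247; r_1 = 50; x1_2 = 351; y1_2 = 233; x1_3 = 132; y1_3 = 229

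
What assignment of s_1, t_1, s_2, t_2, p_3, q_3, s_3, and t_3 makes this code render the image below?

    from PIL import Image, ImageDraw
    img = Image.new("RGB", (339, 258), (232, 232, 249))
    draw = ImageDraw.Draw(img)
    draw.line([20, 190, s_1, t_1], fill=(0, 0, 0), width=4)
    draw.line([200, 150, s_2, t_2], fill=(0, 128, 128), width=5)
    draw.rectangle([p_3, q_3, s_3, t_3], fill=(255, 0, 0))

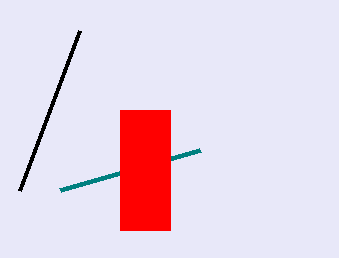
s_1 = 80, t_1 = 30, s_2 = 60, t_2 = 190, p_3 = 120, q_3 = 110, s_3 = 170, t_3 = 230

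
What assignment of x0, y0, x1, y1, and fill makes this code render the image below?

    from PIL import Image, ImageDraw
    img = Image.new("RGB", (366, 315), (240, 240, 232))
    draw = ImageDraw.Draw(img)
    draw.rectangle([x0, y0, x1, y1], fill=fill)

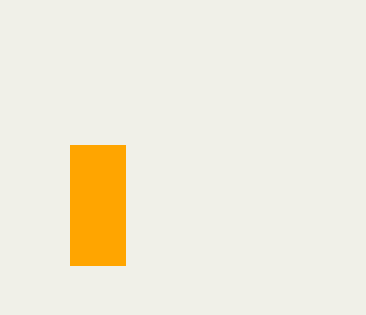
x0 = 70, y0 = 145, x1 = 125, y1 = 265, fill = 'orange'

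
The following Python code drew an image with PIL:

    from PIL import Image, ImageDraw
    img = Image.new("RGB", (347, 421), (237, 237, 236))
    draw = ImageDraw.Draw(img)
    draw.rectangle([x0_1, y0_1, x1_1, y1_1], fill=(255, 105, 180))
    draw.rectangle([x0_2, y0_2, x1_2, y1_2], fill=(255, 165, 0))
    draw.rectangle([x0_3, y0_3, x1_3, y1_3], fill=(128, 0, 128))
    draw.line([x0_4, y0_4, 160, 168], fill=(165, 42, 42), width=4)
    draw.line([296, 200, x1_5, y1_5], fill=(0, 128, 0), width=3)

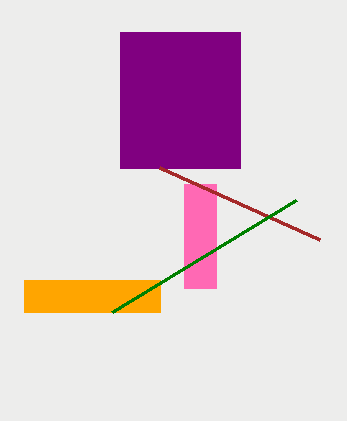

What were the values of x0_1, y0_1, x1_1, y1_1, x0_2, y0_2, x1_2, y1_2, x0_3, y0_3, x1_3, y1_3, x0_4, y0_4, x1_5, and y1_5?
x0_1 = 184
y0_1 = 184
x1_1 = 216
y1_1 = 288
x0_2 = 24
y0_2 = 280
x1_2 = 160
y1_2 = 312
x0_3 = 120
y0_3 = 32
x1_3 = 240
y1_3 = 168
x0_4 = 320
y0_4 = 240
x1_5 = 112
y1_5 = 312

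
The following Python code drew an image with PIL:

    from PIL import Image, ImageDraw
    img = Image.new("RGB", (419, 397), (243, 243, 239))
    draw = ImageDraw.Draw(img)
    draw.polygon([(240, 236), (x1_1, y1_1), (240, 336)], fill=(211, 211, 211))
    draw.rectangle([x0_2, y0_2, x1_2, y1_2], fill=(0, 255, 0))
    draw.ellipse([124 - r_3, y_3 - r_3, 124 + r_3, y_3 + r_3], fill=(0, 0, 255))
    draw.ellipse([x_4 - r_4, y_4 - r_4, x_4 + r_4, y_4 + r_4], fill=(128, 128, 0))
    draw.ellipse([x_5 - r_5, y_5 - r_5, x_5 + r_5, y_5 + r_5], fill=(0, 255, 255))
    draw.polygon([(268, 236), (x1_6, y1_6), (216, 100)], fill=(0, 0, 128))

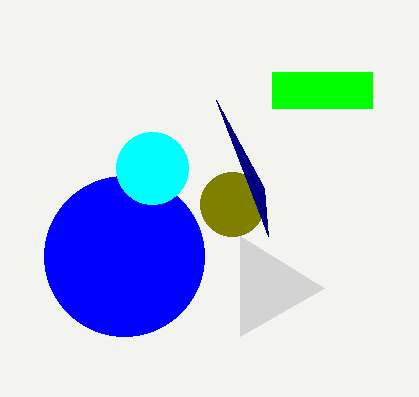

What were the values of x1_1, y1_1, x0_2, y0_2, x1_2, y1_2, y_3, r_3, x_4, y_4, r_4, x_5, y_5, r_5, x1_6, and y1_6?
x1_1 = 324
y1_1 = 288
x0_2 = 272
y0_2 = 72
x1_2 = 372
y1_2 = 108
y_3 = 256
r_3 = 80
x_4 = 232
y_4 = 204
r_4 = 32
x_5 = 152
y_5 = 168
r_5 = 36
x1_6 = 264
y1_6 = 188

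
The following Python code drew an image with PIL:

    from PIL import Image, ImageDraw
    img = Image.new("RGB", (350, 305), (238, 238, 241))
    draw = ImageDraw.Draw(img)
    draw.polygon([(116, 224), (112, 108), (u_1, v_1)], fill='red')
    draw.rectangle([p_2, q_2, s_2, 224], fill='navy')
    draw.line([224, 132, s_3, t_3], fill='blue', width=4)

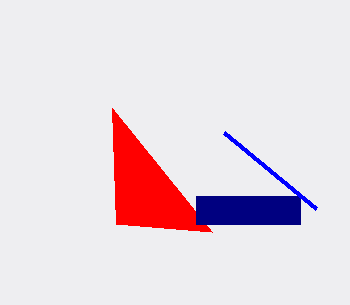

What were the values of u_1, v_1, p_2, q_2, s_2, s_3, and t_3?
u_1 = 212; v_1 = 232; p_2 = 196; q_2 = 196; s_2 = 300; s_3 = 316; t_3 = 208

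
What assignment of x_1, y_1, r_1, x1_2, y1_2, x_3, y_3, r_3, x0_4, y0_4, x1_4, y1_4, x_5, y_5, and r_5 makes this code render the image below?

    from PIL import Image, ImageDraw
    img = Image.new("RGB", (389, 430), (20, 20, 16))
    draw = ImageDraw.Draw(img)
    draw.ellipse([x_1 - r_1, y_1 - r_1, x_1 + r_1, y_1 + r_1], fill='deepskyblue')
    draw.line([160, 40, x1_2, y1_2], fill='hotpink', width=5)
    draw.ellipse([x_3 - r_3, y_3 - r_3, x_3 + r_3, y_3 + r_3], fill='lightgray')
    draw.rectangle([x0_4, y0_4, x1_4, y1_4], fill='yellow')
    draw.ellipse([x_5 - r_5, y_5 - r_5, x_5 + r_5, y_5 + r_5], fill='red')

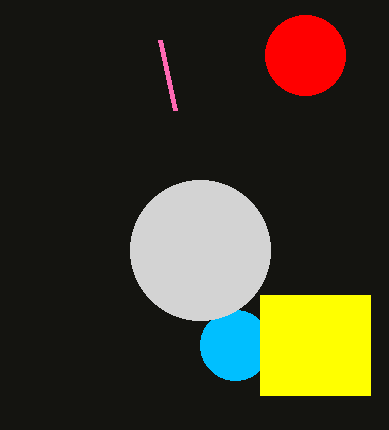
x_1 = 235, y_1 = 345, r_1 = 35, x1_2 = 175, y1_2 = 110, x_3 = 200, y_3 = 250, r_3 = 70, x0_4 = 260, y0_4 = 295, x1_4 = 370, y1_4 = 395, x_5 = 305, y_5 = 55, r_5 = 40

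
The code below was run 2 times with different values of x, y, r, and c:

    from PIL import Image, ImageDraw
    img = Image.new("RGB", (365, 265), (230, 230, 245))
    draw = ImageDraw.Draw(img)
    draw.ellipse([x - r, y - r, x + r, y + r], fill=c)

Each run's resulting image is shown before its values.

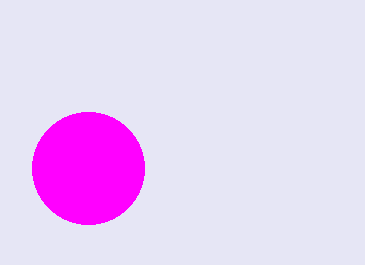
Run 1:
x = 88, y = 168, r = 56, c = 'magenta'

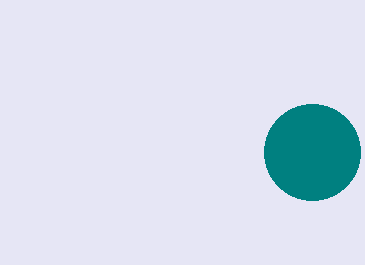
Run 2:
x = 312, y = 152, r = 48, c = 'teal'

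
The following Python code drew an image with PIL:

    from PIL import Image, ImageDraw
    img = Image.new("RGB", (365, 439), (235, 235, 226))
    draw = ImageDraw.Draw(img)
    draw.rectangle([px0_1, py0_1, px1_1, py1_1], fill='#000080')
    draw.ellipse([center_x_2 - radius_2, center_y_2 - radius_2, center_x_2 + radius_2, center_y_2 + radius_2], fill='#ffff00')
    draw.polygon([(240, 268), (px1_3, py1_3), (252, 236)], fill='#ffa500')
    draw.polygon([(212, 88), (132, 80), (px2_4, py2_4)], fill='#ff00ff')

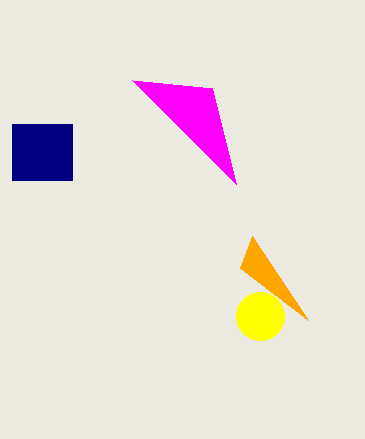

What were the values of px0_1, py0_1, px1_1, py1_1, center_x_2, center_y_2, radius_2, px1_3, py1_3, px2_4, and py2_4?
px0_1 = 12
py0_1 = 124
px1_1 = 72
py1_1 = 180
center_x_2 = 260
center_y_2 = 316
radius_2 = 24
px1_3 = 308
py1_3 = 320
px2_4 = 236
py2_4 = 184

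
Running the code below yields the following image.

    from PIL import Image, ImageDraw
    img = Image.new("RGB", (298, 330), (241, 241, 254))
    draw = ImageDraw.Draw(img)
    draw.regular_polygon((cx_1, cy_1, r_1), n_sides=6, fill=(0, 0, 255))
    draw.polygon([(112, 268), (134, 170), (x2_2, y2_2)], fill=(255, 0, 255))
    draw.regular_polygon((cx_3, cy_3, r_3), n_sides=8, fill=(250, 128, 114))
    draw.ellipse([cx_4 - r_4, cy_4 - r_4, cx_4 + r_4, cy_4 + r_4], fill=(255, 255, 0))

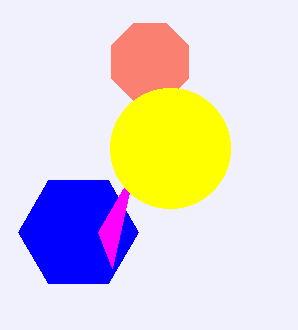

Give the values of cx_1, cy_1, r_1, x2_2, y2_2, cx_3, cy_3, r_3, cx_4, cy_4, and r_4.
cx_1 = 78
cy_1 = 232
r_1 = 60
x2_2 = 98
y2_2 = 232
cx_3 = 150
cy_3 = 62
r_3 = 42
cx_4 = 170
cy_4 = 148
r_4 = 60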